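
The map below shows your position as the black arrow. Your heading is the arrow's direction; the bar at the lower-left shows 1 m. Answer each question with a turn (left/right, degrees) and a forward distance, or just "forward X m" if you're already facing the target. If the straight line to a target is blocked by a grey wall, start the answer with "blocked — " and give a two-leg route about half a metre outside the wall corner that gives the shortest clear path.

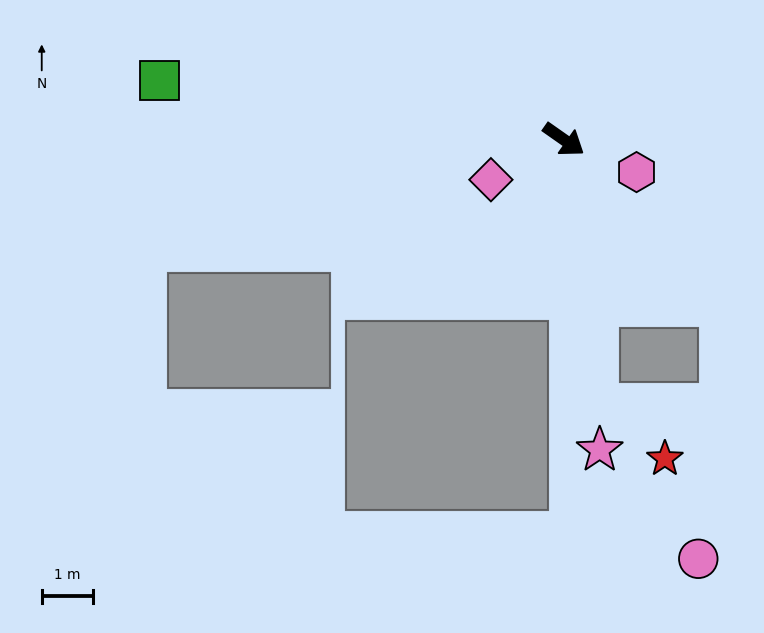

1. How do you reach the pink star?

turn right 48°, forward 6.1 m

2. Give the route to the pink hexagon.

turn left 11°, forward 1.6 m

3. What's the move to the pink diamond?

turn right 116°, forward 1.6 m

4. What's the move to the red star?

blocked — turn right 48°, forward 5.2 m, then turn left 44°, forward 1.7 m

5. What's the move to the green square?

turn right 153°, forward 8.0 m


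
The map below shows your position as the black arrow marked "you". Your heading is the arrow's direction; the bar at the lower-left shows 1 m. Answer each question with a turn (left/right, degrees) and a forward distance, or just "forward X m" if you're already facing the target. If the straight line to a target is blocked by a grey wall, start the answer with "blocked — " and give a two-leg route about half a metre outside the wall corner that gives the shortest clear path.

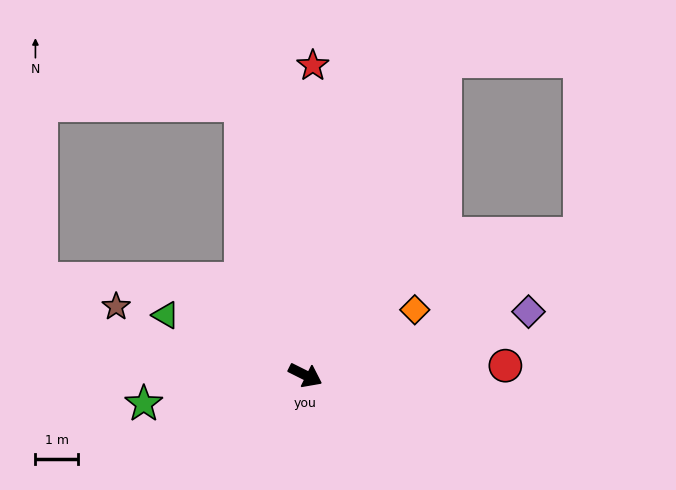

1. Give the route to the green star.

turn right 143°, forward 3.9 m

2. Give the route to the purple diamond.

turn left 42°, forward 5.5 m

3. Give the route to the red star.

turn left 115°, forward 7.3 m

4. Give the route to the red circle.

turn left 29°, forward 4.7 m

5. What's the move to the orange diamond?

turn left 57°, forward 3.0 m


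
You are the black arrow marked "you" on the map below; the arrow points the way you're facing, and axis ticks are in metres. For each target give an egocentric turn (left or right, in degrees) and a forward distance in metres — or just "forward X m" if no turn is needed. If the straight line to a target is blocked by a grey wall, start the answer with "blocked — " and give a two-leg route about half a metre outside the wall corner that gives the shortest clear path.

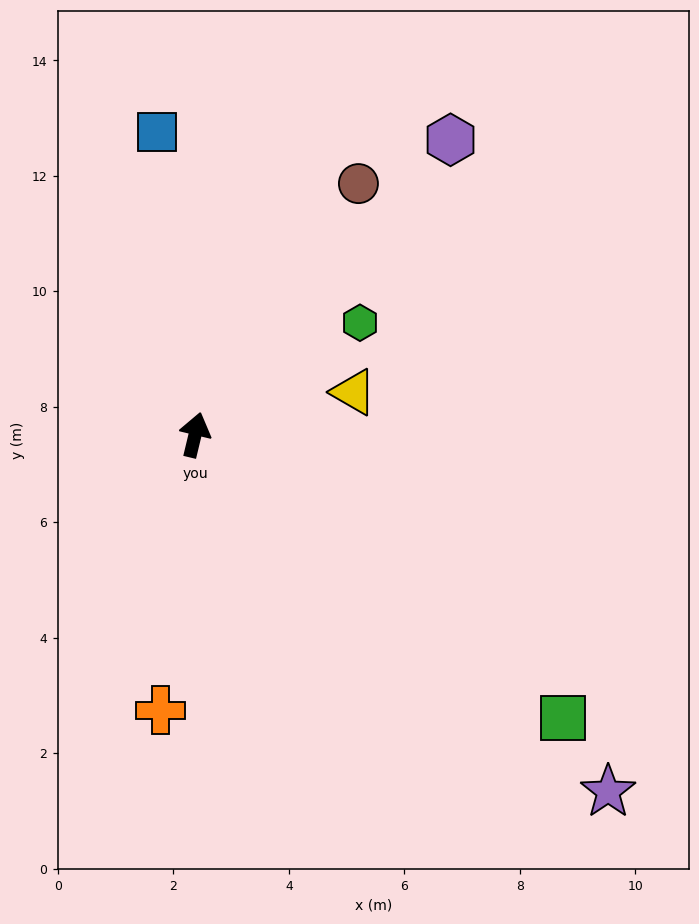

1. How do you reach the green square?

turn right 114°, forward 8.0 m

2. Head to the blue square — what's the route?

turn left 21°, forward 5.3 m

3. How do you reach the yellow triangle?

turn right 61°, forward 2.8 m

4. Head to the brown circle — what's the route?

turn right 20°, forward 5.2 m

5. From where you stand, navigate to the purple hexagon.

turn right 27°, forward 6.8 m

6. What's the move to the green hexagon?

turn right 42°, forward 3.5 m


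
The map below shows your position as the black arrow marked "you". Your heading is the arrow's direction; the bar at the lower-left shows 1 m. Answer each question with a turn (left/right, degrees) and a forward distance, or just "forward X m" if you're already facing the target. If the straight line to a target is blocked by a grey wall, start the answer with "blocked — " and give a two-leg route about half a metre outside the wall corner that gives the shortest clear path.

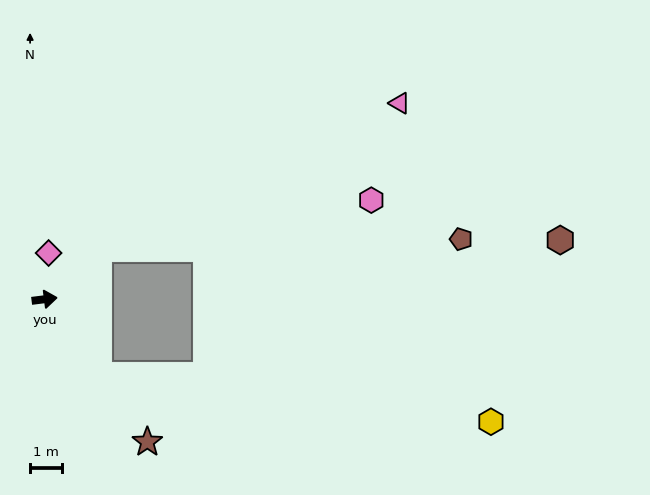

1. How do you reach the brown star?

turn right 61°, forward 5.4 m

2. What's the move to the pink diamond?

turn left 78°, forward 1.4 m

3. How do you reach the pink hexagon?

blocked — turn left 36°, forward 2.3 m, then turn right 33°, forward 8.6 m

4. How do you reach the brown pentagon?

blocked — turn left 36°, forward 2.3 m, then turn right 42°, forward 11.2 m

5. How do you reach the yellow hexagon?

blocked — turn right 62°, forward 2.9 m, then turn left 48°, forward 12.2 m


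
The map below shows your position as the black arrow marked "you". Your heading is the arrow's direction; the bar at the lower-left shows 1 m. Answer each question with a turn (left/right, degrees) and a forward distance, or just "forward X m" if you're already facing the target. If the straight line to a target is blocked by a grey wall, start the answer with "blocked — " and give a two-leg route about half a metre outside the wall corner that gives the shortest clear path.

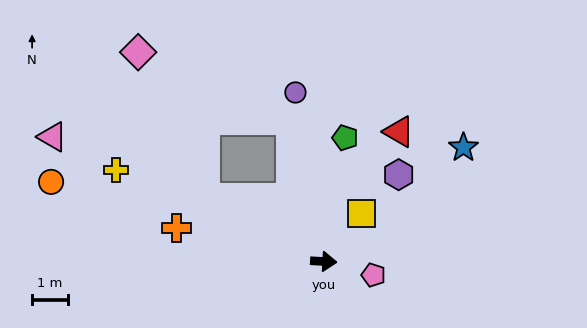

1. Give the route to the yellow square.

turn left 55°, forward 1.7 m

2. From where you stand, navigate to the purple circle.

turn left 103°, forward 4.8 m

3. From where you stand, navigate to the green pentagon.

turn left 83°, forward 3.5 m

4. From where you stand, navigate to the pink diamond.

blocked — turn left 155°, forward 3.7 m, then turn right 37°, forward 4.5 m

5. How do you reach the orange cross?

turn left 170°, forward 4.2 m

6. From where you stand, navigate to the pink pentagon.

turn right 12°, forward 1.4 m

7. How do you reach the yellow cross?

turn left 159°, forward 6.3 m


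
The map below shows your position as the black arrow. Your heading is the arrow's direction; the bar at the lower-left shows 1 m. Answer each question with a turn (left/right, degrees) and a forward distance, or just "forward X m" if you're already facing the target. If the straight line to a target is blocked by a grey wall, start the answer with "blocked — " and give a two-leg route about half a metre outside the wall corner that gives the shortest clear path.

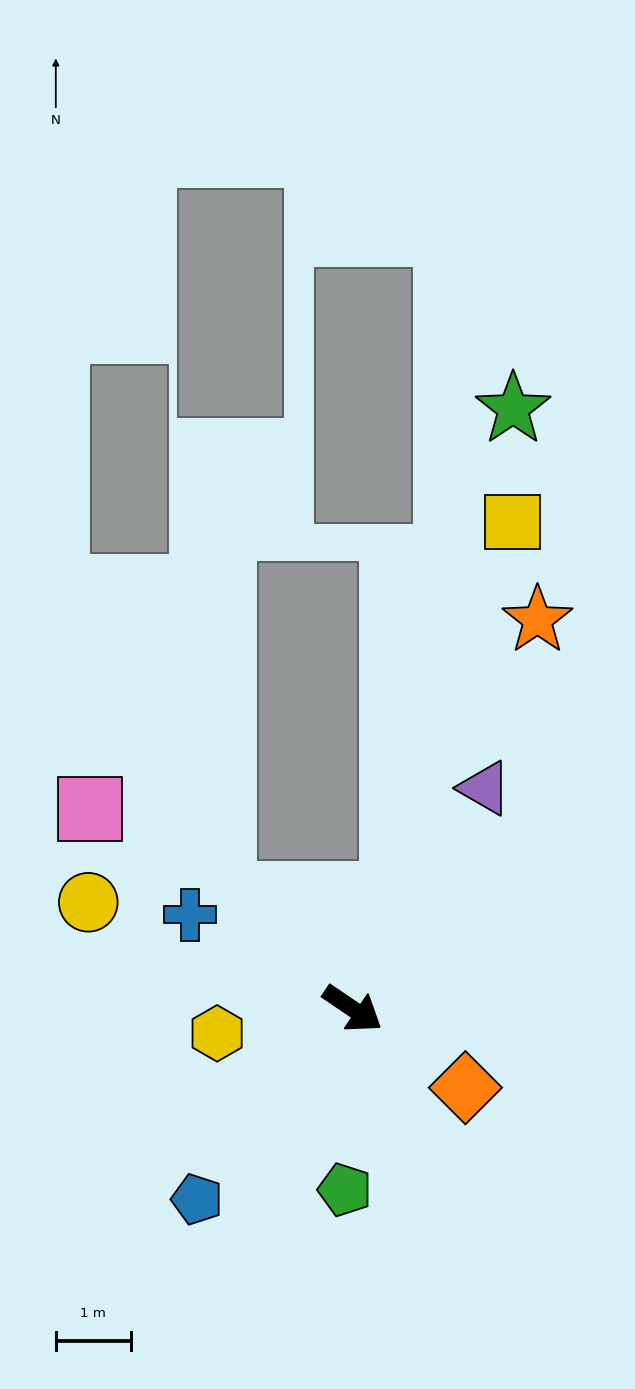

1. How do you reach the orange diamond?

forward 1.8 m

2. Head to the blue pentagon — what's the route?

turn right 95°, forward 3.3 m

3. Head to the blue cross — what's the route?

turn right 176°, forward 2.5 m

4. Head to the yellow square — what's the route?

turn left 106°, forward 6.8 m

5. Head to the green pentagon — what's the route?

turn right 58°, forward 2.4 m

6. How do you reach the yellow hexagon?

turn right 136°, forward 1.8 m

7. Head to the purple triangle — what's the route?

turn left 93°, forward 3.4 m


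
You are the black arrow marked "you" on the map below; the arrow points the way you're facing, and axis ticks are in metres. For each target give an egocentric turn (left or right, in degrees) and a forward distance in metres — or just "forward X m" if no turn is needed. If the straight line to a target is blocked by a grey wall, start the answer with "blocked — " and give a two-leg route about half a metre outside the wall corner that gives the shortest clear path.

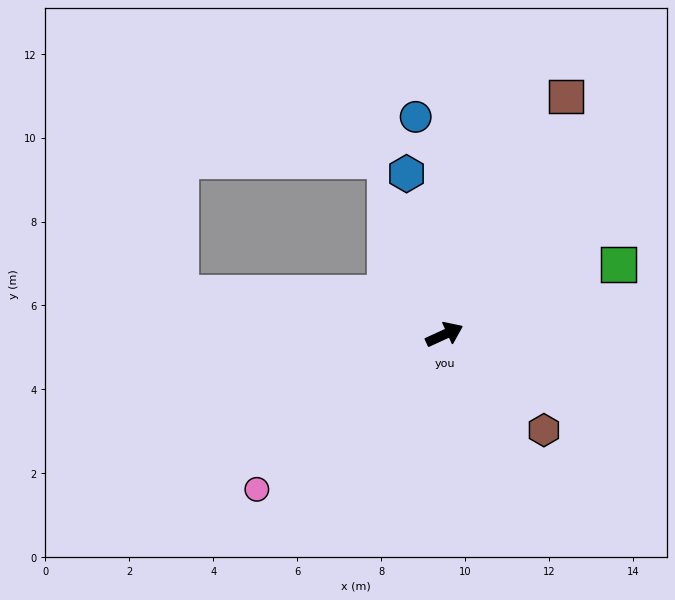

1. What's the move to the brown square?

turn left 38°, forward 6.4 m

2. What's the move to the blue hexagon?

turn left 79°, forward 3.9 m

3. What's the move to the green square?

turn right 3°, forward 4.5 m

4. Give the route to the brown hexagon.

turn right 68°, forward 3.3 m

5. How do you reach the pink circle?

turn right 165°, forward 5.8 m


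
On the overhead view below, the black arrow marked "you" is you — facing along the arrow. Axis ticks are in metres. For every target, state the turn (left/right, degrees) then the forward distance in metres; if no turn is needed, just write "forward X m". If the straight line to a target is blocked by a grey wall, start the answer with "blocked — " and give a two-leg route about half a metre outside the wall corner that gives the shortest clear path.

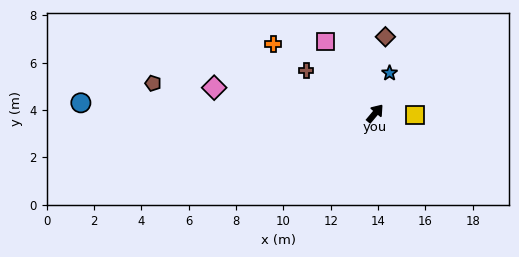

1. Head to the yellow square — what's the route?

turn right 52°, forward 1.7 m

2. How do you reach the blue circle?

turn left 128°, forward 12.4 m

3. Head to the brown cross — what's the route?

turn left 98°, forward 3.4 m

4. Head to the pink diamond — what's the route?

turn left 121°, forward 6.9 m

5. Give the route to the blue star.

turn left 20°, forward 1.8 m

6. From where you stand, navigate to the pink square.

turn left 75°, forward 3.7 m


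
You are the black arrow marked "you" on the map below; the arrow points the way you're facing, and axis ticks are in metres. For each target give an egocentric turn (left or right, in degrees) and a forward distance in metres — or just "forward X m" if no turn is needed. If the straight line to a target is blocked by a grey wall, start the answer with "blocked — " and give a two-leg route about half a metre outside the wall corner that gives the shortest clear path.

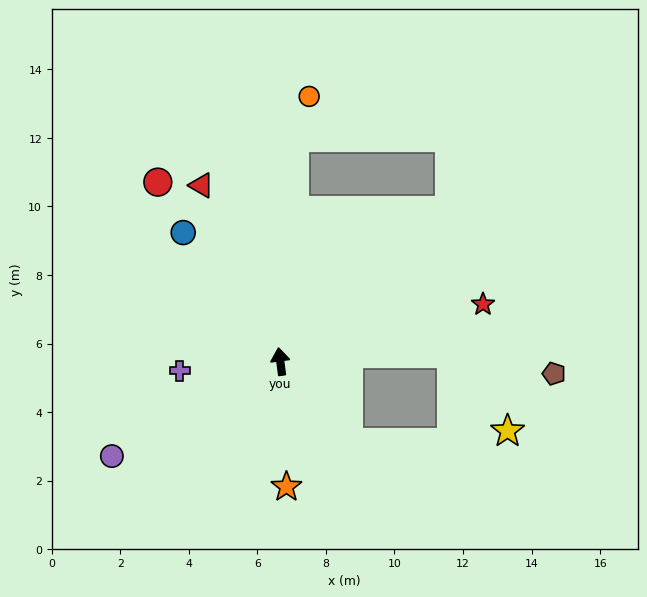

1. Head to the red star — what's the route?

turn right 82°, forward 6.1 m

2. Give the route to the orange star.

turn left 175°, forward 3.7 m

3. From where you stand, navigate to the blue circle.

turn left 29°, forward 4.7 m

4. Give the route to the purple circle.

turn left 112°, forward 5.6 m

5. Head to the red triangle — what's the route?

turn left 17°, forward 5.6 m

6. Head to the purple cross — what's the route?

turn left 88°, forward 2.9 m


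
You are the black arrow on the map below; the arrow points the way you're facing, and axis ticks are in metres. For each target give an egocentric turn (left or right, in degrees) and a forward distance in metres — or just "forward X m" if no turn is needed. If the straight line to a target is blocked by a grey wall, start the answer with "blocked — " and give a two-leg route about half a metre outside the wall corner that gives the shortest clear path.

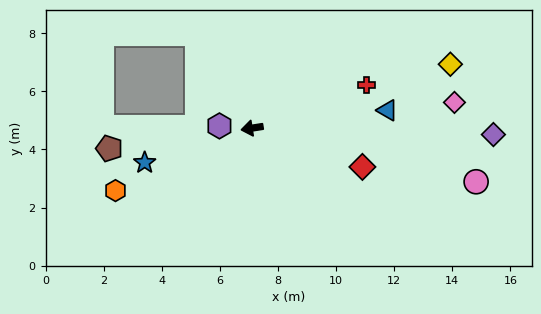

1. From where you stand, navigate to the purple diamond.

turn left 170°, forward 8.3 m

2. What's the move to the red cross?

turn right 168°, forward 4.2 m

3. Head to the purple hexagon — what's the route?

turn right 13°, forward 1.1 m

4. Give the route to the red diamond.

turn left 152°, forward 4.0 m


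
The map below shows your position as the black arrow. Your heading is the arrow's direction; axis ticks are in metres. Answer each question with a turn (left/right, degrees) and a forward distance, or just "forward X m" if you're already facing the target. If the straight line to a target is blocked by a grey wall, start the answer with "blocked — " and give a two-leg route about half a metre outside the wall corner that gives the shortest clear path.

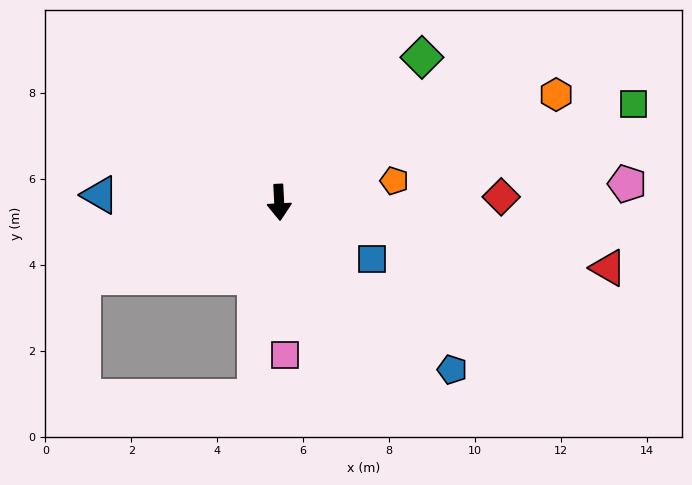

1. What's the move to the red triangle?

turn left 76°, forward 7.8 m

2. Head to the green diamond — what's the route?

turn left 133°, forward 4.7 m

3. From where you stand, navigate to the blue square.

turn left 56°, forward 2.5 m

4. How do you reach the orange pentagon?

turn left 98°, forward 2.7 m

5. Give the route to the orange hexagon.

turn left 108°, forward 6.9 m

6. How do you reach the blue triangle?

turn right 95°, forward 4.2 m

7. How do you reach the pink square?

forward 3.5 m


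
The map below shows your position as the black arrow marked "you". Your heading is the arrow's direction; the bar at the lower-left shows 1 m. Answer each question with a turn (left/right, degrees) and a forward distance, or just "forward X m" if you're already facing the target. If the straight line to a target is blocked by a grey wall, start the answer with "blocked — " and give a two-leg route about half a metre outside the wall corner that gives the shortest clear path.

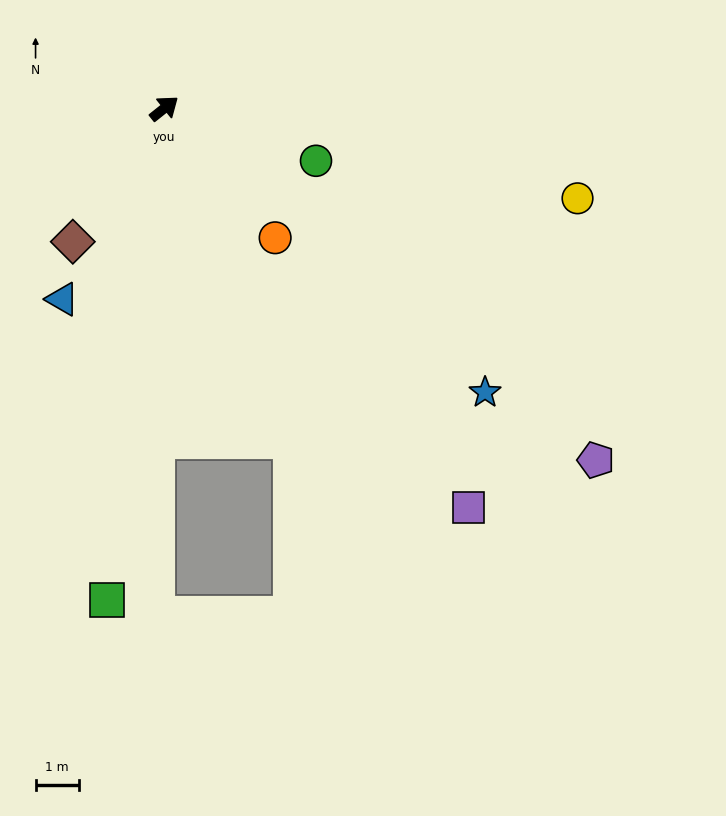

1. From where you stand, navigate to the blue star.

turn right 80°, forward 10.0 m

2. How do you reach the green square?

turn right 135°, forward 11.5 m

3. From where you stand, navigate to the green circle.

turn right 58°, forward 3.7 m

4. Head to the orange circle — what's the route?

turn right 88°, forward 4.0 m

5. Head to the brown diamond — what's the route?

turn right 163°, forward 3.8 m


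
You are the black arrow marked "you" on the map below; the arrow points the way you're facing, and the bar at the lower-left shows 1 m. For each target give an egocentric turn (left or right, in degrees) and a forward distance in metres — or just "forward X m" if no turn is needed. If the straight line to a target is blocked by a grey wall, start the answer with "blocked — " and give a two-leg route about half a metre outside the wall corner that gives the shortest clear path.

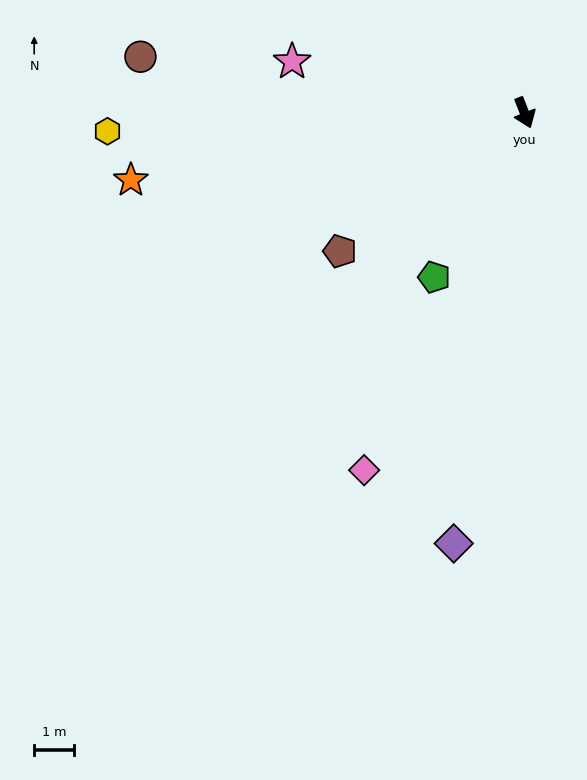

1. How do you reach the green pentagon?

turn right 50°, forward 4.7 m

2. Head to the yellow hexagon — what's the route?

turn right 109°, forward 10.4 m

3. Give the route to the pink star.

turn right 124°, forward 5.9 m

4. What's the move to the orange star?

turn right 102°, forward 10.0 m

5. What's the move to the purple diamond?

turn right 31°, forward 10.9 m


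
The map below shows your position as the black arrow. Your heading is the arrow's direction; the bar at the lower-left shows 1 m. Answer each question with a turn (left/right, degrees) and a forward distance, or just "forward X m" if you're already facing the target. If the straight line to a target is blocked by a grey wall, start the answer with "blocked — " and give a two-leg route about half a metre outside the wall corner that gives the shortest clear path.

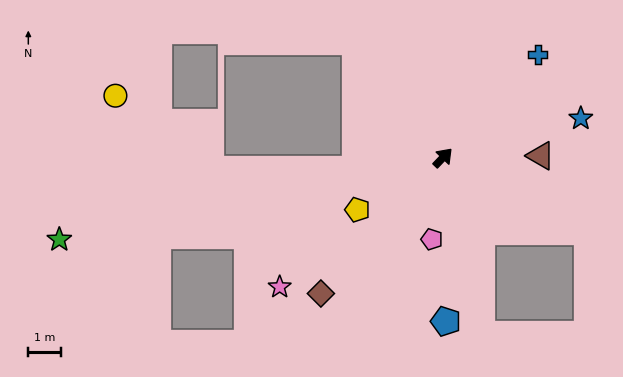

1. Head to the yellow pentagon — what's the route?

turn left 165°, forward 3.1 m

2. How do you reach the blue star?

turn right 30°, forward 4.4 m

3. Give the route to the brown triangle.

turn right 45°, forward 3.0 m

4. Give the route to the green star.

turn left 146°, forward 12.1 m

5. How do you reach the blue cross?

forward 4.3 m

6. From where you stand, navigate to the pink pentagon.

turn right 144°, forward 2.6 m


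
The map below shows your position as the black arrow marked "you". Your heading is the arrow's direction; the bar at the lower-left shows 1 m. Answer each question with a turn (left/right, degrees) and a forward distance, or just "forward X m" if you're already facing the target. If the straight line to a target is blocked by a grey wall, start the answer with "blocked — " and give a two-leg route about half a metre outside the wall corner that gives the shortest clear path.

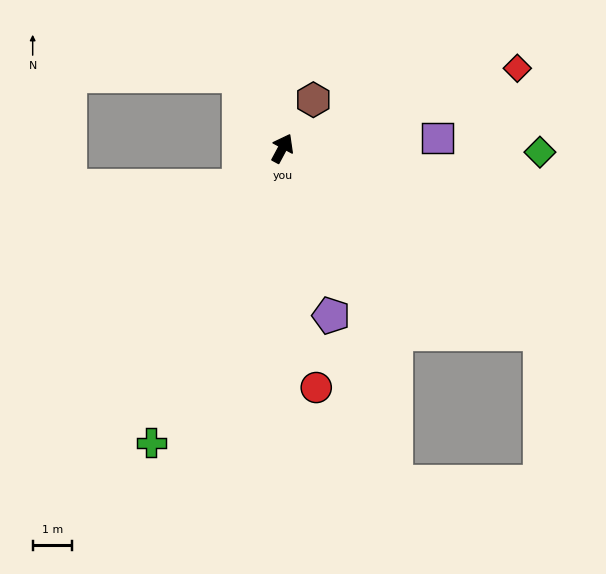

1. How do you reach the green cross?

turn right 176°, forward 8.1 m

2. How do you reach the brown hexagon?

turn right 4°, forward 1.4 m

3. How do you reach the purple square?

turn right 58°, forward 3.9 m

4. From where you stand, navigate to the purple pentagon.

turn right 136°, forward 4.4 m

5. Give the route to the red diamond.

turn right 43°, forward 6.2 m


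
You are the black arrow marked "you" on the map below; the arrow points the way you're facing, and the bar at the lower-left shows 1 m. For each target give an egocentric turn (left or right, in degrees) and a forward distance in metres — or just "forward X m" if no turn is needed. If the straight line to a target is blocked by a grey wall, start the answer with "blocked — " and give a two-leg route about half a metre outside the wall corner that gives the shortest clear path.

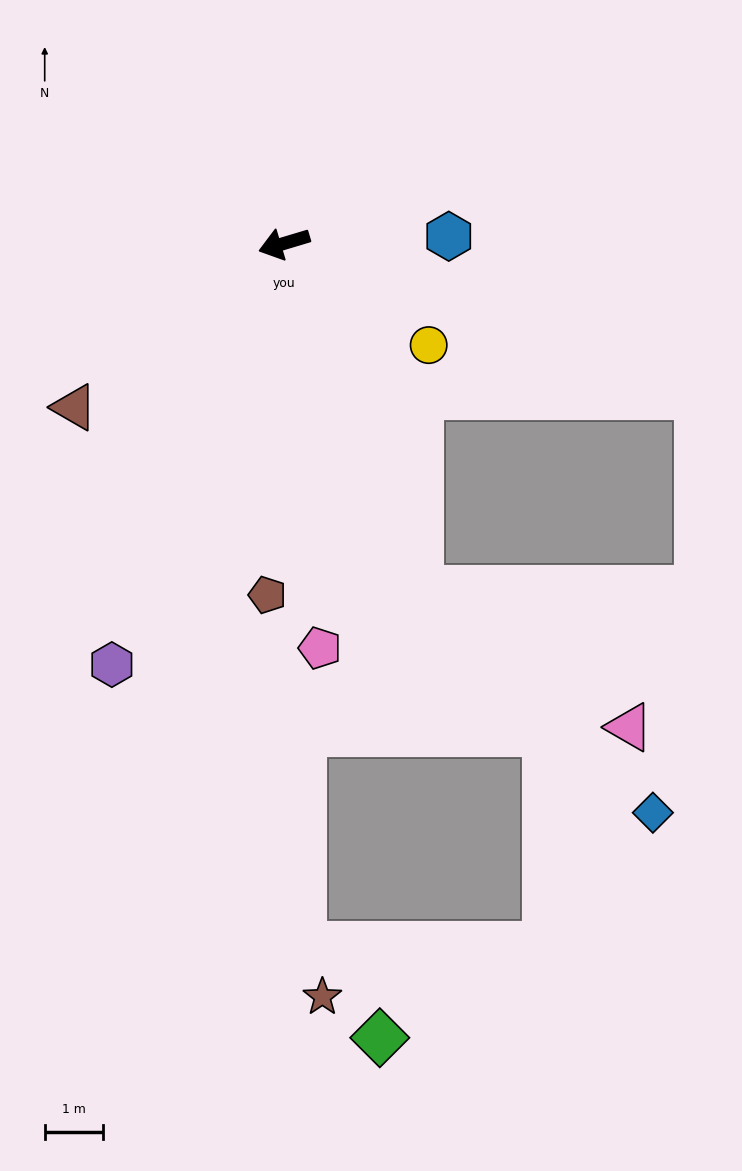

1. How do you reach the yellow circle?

turn left 128°, forward 3.1 m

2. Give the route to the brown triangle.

turn left 21°, forward 4.6 m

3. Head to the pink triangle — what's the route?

blocked — turn left 94°, forward 6.4 m, then turn left 36°, forward 4.3 m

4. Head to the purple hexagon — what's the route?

turn left 51°, forward 7.9 m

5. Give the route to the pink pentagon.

turn left 78°, forward 7.0 m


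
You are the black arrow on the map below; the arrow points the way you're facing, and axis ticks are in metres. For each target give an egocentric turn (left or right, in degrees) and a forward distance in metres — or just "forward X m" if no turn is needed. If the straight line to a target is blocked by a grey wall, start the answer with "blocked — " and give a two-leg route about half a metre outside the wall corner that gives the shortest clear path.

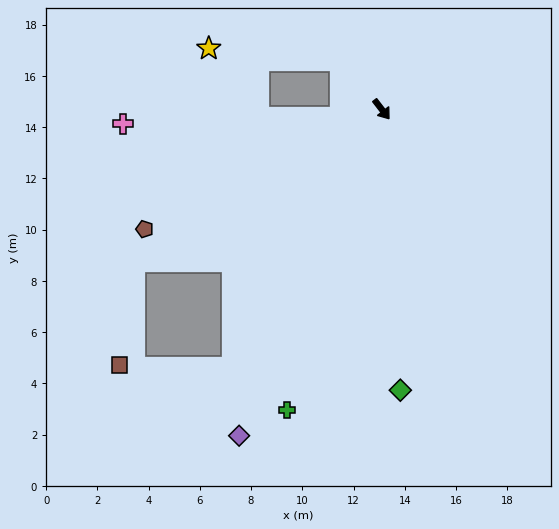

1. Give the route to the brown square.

blocked — turn right 96°, forward 11.3 m, then turn left 50°, forward 4.1 m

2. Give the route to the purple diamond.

turn right 61°, forward 13.9 m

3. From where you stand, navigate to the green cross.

turn right 55°, forward 12.3 m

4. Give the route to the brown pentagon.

turn right 101°, forward 10.4 m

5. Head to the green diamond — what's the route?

turn right 34°, forward 11.0 m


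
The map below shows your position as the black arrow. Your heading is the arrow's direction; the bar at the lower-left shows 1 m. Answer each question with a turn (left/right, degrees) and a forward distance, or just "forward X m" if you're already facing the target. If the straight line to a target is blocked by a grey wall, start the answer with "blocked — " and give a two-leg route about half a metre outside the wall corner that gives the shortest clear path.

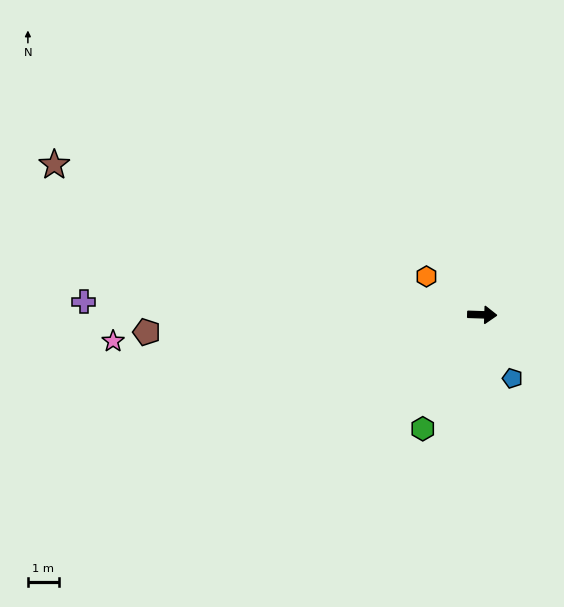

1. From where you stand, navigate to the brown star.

turn left 163°, forward 14.5 m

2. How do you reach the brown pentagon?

turn right 175°, forward 10.8 m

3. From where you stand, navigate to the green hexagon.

turn right 116°, forward 4.1 m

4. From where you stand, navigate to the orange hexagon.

turn left 147°, forward 2.2 m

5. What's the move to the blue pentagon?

turn right 63°, forward 2.3 m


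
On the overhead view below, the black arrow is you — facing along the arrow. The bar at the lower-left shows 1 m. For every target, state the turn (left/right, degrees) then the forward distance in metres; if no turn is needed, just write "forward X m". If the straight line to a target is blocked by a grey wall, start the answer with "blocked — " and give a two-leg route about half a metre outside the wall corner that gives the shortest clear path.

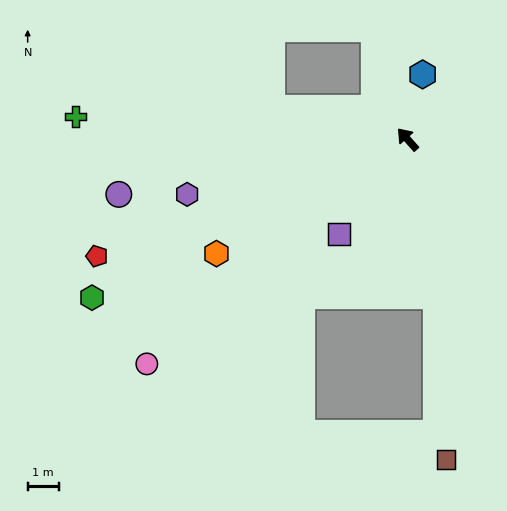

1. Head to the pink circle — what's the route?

turn left 89°, forward 11.0 m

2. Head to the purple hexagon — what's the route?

turn left 63°, forward 7.3 m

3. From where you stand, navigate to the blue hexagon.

turn right 55°, forward 2.1 m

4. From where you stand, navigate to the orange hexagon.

turn left 79°, forward 7.1 m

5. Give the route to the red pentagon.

turn left 69°, forward 10.7 m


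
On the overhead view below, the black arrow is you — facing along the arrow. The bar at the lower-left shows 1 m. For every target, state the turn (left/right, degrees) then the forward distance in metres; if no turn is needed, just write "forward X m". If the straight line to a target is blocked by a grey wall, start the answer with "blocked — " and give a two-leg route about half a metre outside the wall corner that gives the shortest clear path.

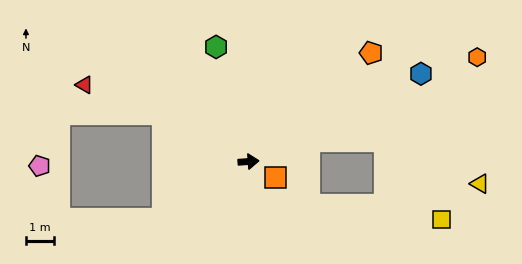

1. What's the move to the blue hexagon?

turn left 23°, forward 6.9 m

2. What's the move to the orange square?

turn right 35°, forward 1.1 m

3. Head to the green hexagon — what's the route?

turn left 102°, forward 4.2 m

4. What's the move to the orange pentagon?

turn left 37°, forward 5.8 m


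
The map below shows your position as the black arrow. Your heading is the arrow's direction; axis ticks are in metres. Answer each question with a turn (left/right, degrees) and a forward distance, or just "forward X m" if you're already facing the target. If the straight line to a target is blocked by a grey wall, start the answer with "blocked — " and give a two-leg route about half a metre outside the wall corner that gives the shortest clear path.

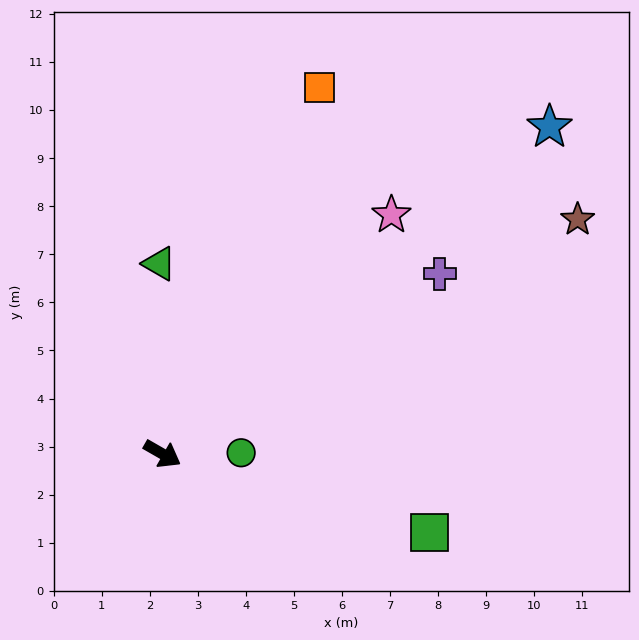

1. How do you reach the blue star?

turn left 70°, forward 10.5 m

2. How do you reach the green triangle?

turn left 121°, forward 4.0 m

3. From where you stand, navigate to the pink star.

turn left 76°, forward 6.9 m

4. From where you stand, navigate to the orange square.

turn left 97°, forward 8.3 m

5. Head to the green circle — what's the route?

turn left 31°, forward 1.6 m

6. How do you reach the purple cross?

turn left 63°, forward 6.9 m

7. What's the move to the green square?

turn left 13°, forward 5.8 m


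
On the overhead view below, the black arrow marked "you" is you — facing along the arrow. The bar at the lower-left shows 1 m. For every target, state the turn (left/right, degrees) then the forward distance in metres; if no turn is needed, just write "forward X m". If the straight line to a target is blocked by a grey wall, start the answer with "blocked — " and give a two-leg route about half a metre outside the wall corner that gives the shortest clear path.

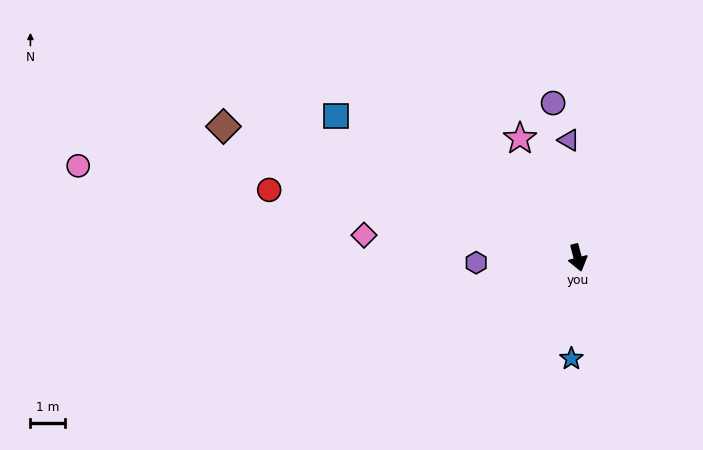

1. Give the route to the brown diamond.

turn right 125°, forward 11.0 m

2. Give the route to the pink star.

turn right 169°, forward 3.8 m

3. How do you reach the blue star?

turn right 18°, forward 2.9 m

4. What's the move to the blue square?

turn right 135°, forward 8.1 m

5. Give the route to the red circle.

turn right 117°, forward 9.2 m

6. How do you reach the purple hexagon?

turn right 102°, forward 2.9 m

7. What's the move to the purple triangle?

turn left 170°, forward 3.4 m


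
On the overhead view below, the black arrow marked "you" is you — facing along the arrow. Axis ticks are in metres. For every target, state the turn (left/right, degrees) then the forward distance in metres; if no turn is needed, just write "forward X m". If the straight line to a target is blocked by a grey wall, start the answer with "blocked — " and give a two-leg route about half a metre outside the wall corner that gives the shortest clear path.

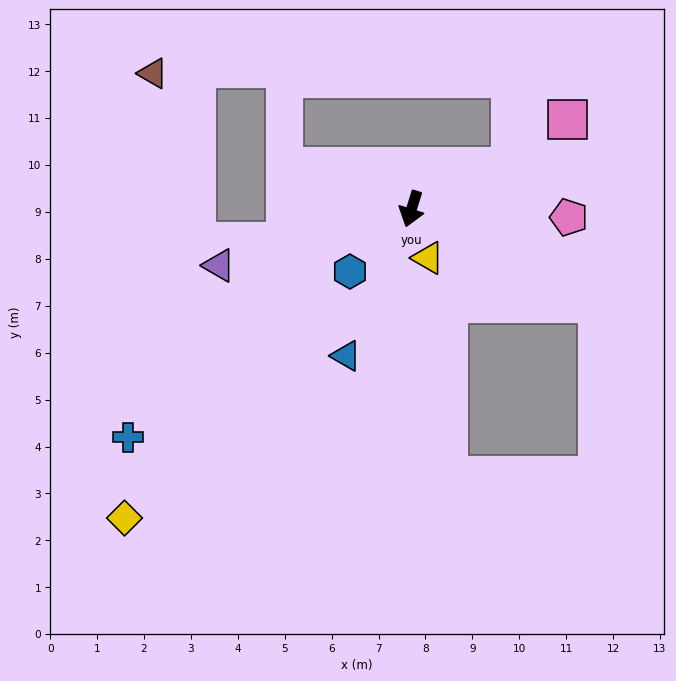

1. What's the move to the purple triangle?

turn right 56°, forward 4.3 m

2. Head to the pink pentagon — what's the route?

turn left 104°, forward 3.4 m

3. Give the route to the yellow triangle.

turn left 36°, forward 1.1 m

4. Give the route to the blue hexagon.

turn right 27°, forward 1.9 m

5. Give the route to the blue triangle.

turn right 7°, forward 3.4 m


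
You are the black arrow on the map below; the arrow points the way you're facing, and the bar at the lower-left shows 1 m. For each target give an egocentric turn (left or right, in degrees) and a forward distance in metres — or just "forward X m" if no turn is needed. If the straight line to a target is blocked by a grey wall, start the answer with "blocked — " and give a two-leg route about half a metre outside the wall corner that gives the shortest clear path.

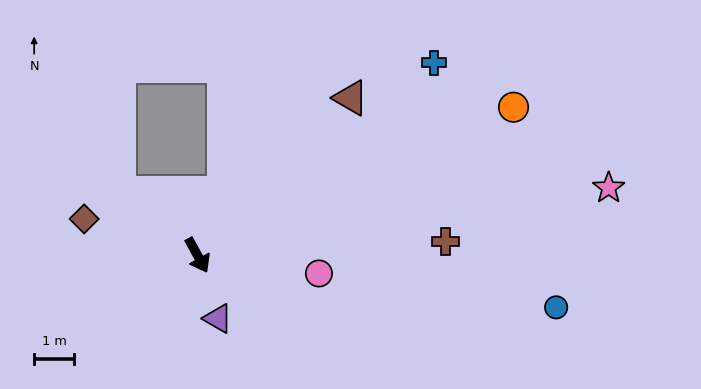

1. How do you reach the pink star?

turn left 71°, forward 10.5 m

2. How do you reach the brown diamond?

turn right 137°, forward 3.0 m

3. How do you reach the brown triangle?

turn left 107°, forward 5.5 m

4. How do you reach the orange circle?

turn left 86°, forward 8.8 m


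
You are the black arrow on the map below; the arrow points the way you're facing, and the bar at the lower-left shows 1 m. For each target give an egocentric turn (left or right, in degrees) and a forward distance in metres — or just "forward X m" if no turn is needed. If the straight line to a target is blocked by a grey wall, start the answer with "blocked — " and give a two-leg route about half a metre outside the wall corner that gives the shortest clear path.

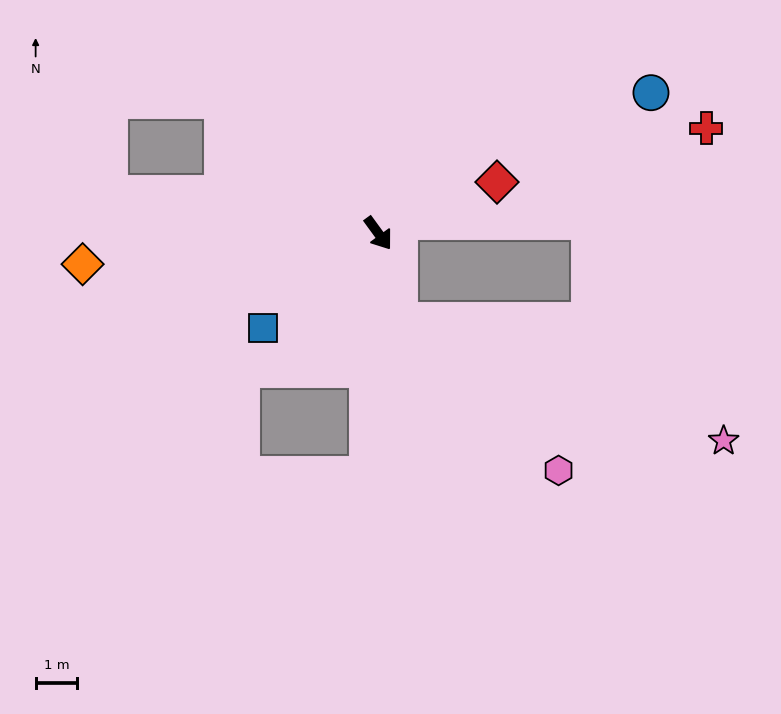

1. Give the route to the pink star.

blocked — turn right 22°, forward 2.1 m, then turn left 55°, forward 8.3 m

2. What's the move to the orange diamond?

turn right 120°, forward 7.1 m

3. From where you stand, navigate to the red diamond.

turn left 77°, forward 3.1 m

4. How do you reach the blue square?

turn right 87°, forward 3.6 m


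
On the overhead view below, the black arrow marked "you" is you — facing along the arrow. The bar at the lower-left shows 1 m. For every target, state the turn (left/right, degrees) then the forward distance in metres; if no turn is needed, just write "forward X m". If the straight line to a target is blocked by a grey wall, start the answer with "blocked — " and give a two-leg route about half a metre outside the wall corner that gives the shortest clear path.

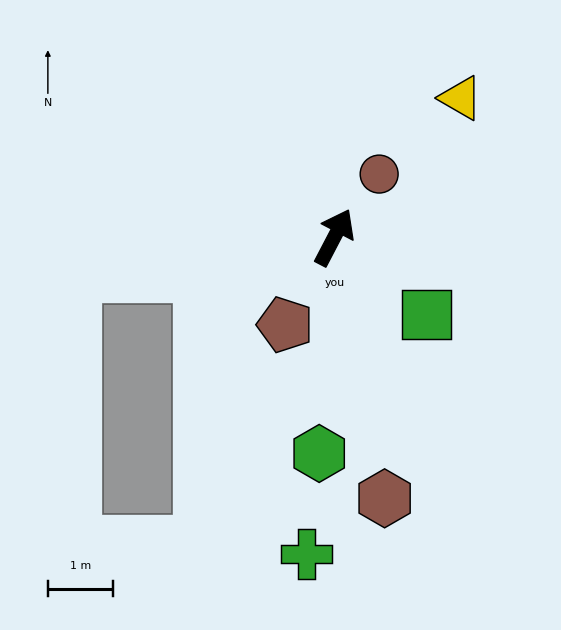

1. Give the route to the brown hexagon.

turn right 142°, forward 4.1 m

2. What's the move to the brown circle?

turn right 8°, forward 1.2 m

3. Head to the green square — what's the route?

turn right 103°, forward 1.8 m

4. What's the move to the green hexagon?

turn right 156°, forward 3.3 m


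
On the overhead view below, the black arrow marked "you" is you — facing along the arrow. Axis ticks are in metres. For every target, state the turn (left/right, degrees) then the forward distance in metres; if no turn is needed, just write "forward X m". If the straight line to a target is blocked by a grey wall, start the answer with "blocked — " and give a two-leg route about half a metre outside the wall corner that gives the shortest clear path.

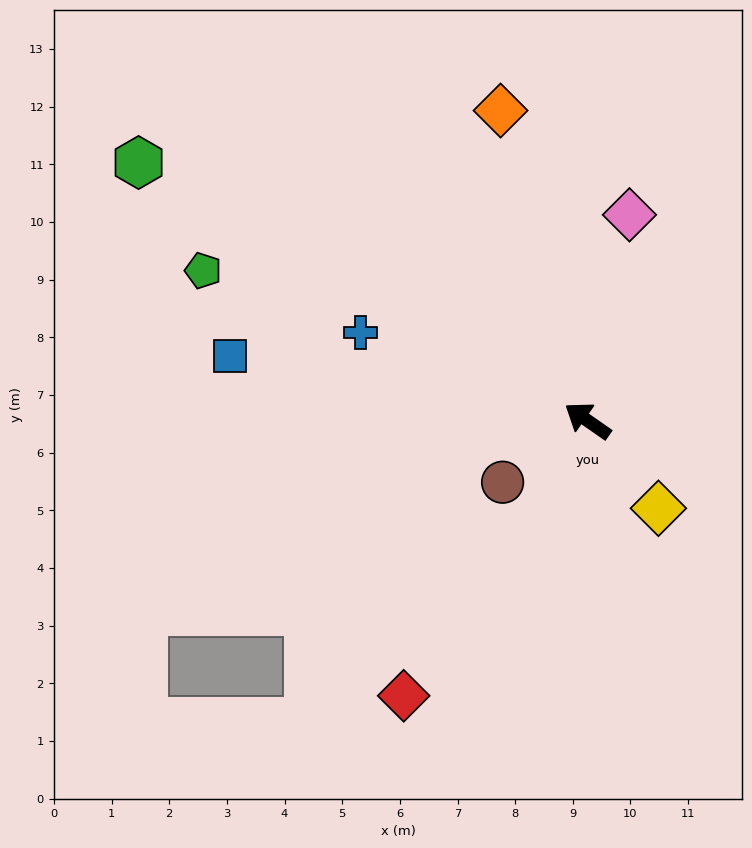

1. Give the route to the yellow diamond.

turn left 164°, forward 2.0 m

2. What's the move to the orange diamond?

turn right 39°, forward 5.6 m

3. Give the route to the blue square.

turn left 25°, forward 6.3 m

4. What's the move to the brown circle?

turn left 71°, forward 1.8 m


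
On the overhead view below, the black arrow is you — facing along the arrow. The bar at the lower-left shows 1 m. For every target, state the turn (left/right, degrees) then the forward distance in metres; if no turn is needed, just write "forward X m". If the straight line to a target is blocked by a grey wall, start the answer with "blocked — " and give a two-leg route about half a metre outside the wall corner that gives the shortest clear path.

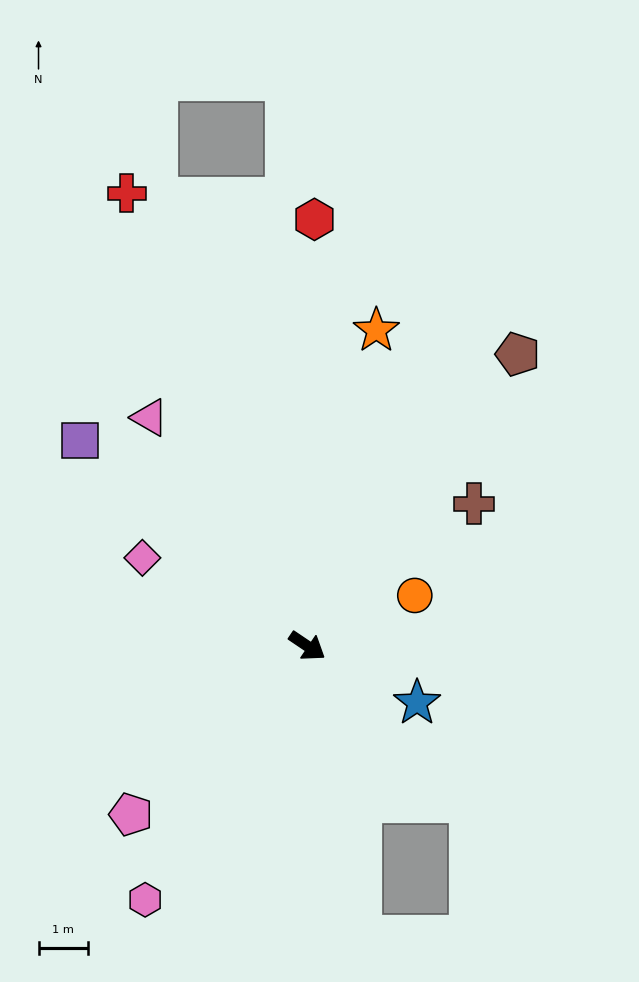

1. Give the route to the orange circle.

turn left 59°, forward 2.4 m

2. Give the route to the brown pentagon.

turn left 88°, forward 7.3 m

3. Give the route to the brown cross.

turn left 74°, forward 4.5 m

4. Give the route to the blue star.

turn left 7°, forward 2.5 m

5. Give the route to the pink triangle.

turn left 159°, forward 5.7 m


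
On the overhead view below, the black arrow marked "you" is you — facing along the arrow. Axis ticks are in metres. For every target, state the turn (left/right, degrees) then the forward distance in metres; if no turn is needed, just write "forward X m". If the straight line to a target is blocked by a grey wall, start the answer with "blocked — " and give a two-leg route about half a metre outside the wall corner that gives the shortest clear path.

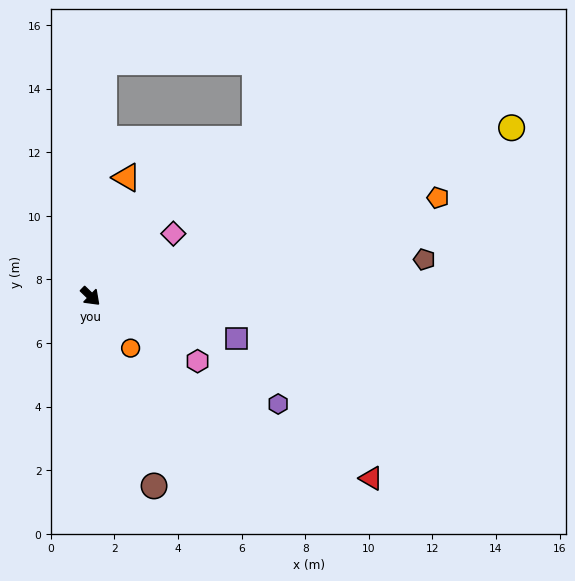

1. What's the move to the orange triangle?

turn left 117°, forward 3.9 m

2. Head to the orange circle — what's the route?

turn right 8°, forward 2.1 m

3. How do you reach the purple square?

turn left 28°, forward 4.8 m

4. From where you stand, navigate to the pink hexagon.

turn left 13°, forward 3.9 m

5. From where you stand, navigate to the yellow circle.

turn left 66°, forward 14.3 m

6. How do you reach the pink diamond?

turn left 81°, forward 3.3 m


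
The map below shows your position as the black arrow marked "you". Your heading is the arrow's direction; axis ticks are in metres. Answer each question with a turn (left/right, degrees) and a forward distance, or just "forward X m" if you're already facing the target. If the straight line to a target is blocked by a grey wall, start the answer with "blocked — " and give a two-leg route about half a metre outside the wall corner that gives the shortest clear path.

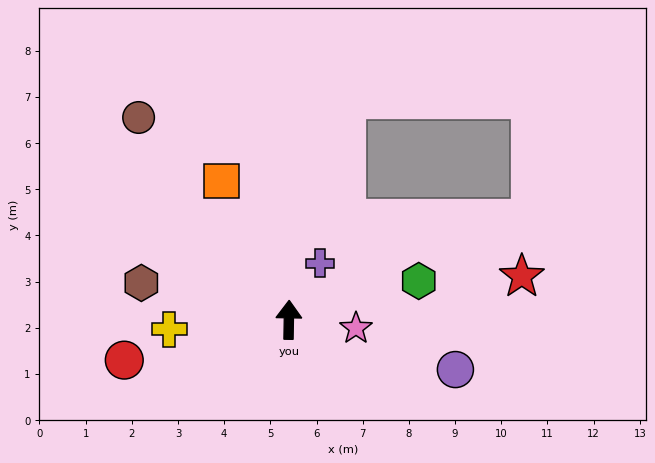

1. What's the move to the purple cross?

turn right 28°, forward 1.4 m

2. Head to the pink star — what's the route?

turn right 96°, forward 1.5 m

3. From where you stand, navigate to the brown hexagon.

turn left 77°, forward 3.3 m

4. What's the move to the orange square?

turn left 27°, forward 3.3 m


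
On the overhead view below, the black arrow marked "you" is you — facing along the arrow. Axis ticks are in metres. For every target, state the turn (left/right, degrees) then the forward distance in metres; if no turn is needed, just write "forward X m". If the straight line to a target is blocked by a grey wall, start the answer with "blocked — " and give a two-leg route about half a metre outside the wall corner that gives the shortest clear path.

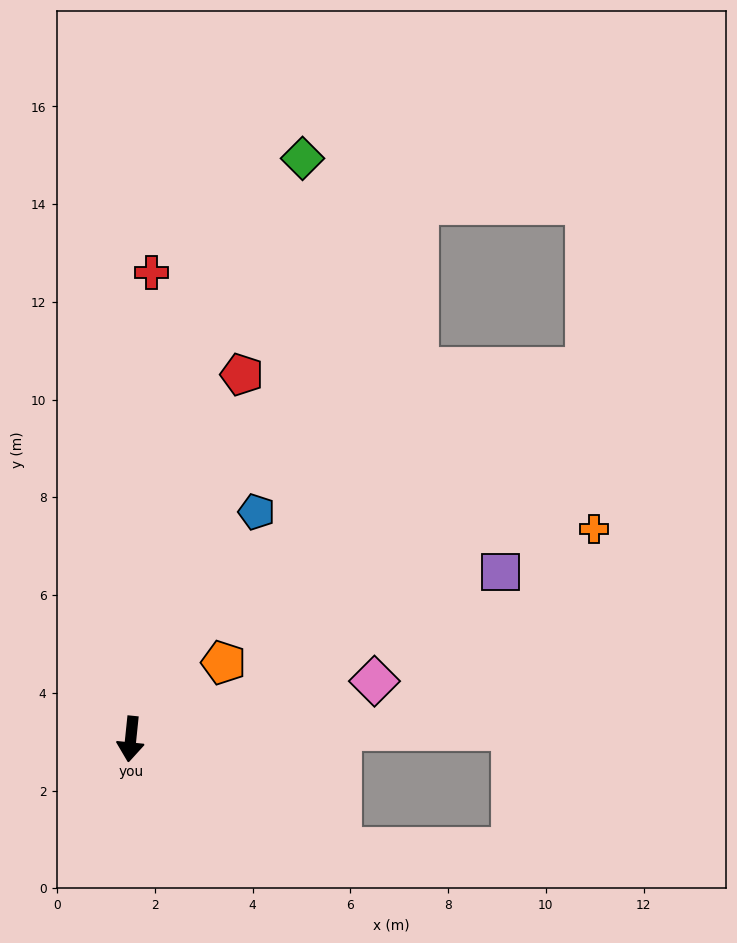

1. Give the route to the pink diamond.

turn left 109°, forward 5.1 m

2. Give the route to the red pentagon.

turn left 169°, forward 7.8 m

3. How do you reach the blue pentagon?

turn left 157°, forward 5.3 m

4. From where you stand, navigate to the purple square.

turn left 120°, forward 8.3 m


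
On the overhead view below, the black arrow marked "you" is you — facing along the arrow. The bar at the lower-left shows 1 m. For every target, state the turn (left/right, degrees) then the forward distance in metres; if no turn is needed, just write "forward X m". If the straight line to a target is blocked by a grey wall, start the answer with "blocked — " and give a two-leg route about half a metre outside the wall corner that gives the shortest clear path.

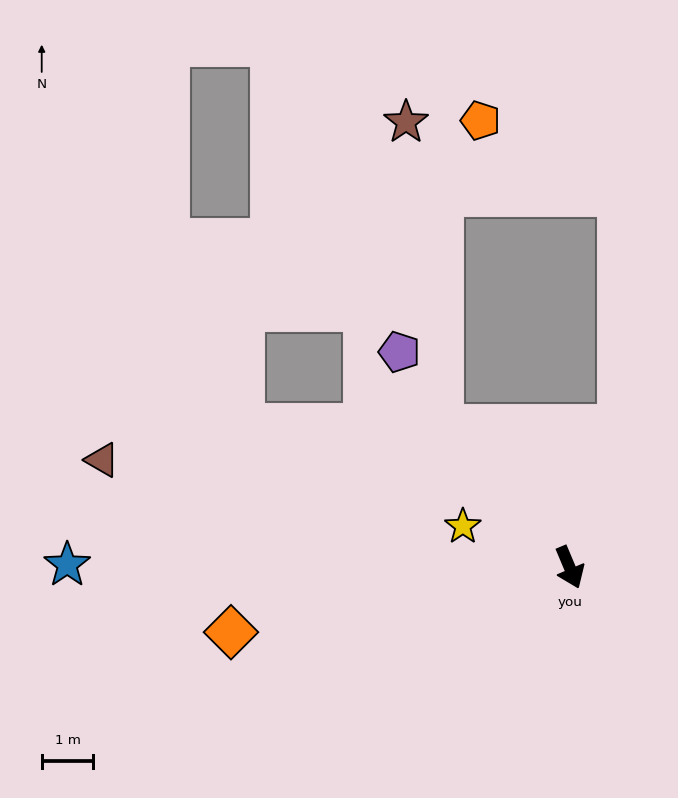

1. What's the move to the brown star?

blocked — turn right 161°, forward 3.7 m, then turn right 35°, forward 5.9 m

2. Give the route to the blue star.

turn right 113°, forward 9.7 m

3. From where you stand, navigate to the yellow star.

turn right 134°, forward 2.2 m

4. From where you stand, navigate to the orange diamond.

turn right 102°, forward 6.7 m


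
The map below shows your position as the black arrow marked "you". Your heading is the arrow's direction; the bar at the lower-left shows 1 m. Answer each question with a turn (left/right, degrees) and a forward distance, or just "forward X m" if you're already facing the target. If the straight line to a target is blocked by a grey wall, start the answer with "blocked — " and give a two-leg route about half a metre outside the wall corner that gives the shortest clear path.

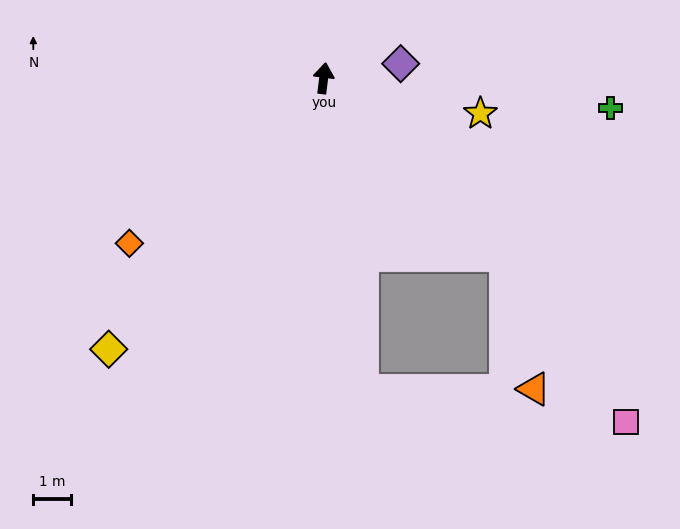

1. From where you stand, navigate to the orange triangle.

blocked — turn right 127°, forward 6.8 m, then turn right 34°, forward 3.6 m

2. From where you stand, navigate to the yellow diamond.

turn left 149°, forward 9.3 m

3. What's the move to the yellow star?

turn right 96°, forward 4.3 m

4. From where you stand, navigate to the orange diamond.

turn left 138°, forward 6.8 m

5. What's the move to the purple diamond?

turn right 72°, forward 2.1 m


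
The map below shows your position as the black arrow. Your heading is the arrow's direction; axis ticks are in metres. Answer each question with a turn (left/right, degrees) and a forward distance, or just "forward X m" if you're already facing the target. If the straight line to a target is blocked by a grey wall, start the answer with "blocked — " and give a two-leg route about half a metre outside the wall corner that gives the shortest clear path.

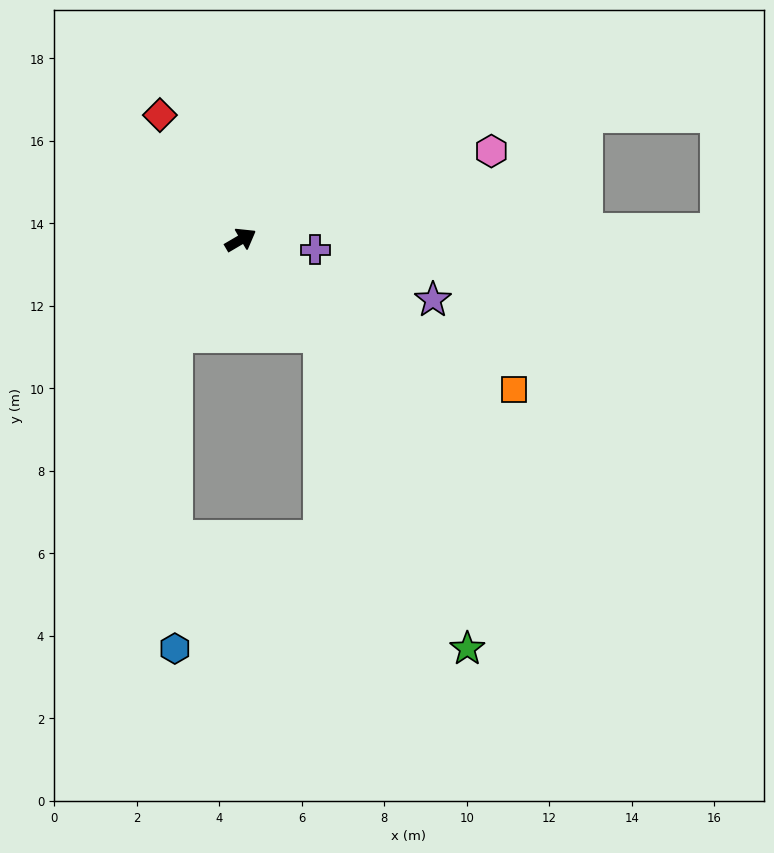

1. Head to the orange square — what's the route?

turn right 59°, forward 7.6 m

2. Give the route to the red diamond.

turn left 93°, forward 3.6 m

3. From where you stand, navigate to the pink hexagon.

turn right 11°, forward 6.4 m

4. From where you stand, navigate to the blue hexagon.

blocked — turn right 155°, forward 2.8 m, then turn left 35°, forward 7.6 m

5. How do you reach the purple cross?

turn right 38°, forward 1.8 m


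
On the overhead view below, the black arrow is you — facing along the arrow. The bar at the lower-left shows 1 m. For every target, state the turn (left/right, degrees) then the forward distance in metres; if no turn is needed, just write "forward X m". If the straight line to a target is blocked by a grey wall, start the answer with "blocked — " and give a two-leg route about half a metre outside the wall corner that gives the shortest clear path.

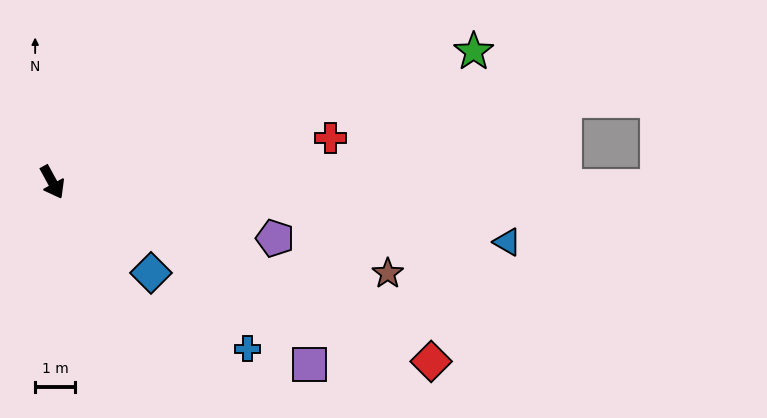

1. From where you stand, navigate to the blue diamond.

turn left 19°, forward 3.3 m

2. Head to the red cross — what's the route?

turn left 70°, forward 7.0 m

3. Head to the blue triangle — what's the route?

turn left 54°, forward 11.5 m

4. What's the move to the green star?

turn left 78°, forward 11.0 m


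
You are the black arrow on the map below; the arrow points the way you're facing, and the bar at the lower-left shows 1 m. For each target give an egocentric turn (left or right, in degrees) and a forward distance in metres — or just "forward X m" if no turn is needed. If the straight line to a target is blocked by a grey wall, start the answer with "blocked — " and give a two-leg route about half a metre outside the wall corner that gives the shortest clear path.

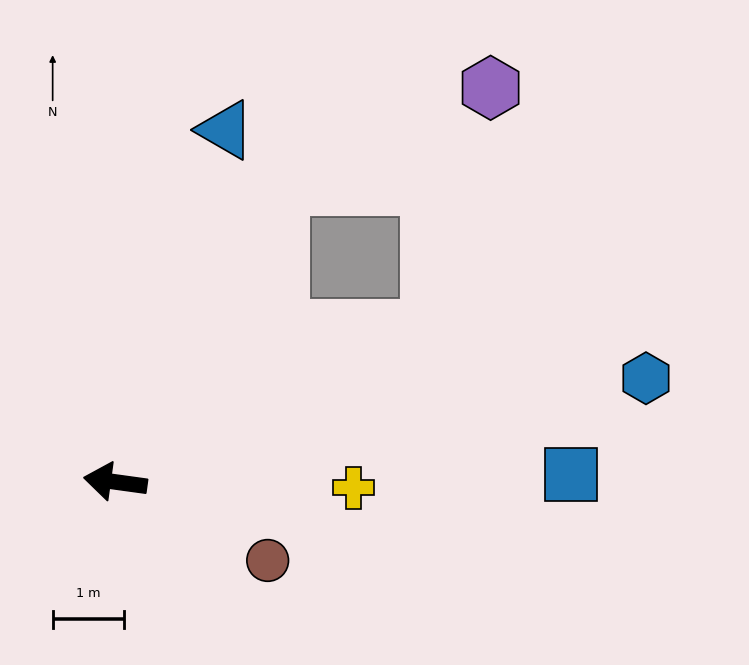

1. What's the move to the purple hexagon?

blocked — turn right 111°, forward 4.8 m, then turn right 37°, forward 3.3 m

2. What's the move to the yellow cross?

turn right 174°, forward 3.4 m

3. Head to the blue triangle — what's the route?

turn right 100°, forward 5.2 m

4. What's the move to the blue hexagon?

turn right 161°, forward 7.6 m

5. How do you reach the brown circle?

turn left 161°, forward 2.4 m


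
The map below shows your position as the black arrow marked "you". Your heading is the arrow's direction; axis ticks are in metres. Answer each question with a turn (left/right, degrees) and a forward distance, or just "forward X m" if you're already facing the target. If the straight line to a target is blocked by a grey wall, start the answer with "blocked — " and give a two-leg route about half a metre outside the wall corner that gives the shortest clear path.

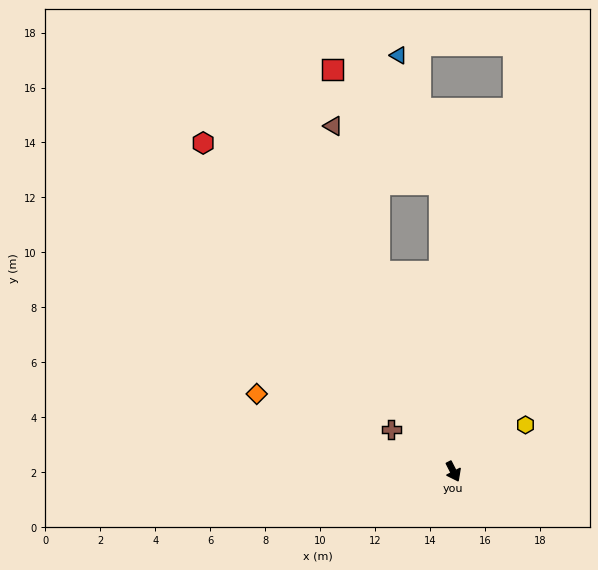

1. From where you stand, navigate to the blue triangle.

blocked — turn left 155°, forward 10.5 m, then turn left 16°, forward 4.9 m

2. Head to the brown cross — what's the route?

turn right 151°, forward 2.7 m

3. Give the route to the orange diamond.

turn right 139°, forward 7.7 m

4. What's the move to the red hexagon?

turn right 170°, forward 15.0 m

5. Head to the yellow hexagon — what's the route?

turn left 96°, forward 3.1 m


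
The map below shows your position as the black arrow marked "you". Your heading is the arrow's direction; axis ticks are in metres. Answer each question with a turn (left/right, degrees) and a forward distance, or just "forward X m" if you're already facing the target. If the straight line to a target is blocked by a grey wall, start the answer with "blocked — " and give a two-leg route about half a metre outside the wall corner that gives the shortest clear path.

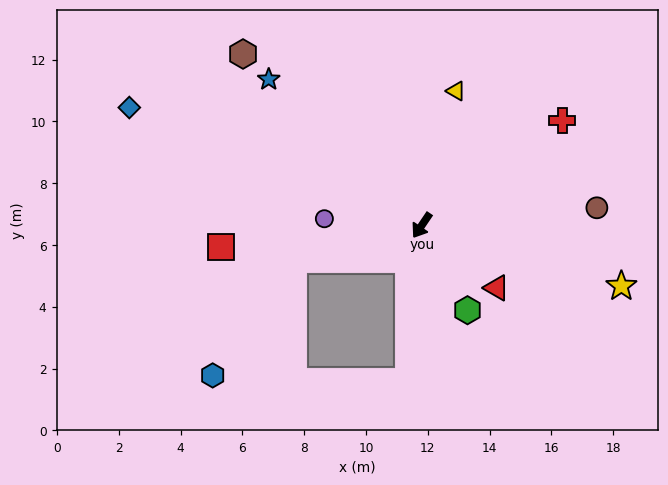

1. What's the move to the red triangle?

turn left 84°, forward 3.2 m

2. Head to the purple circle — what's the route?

turn right 60°, forward 3.2 m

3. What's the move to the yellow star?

turn left 107°, forward 6.8 m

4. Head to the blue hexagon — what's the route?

blocked — turn right 41°, forward 4.3 m, then turn left 40°, forward 4.6 m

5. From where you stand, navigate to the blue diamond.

turn right 78°, forward 10.2 m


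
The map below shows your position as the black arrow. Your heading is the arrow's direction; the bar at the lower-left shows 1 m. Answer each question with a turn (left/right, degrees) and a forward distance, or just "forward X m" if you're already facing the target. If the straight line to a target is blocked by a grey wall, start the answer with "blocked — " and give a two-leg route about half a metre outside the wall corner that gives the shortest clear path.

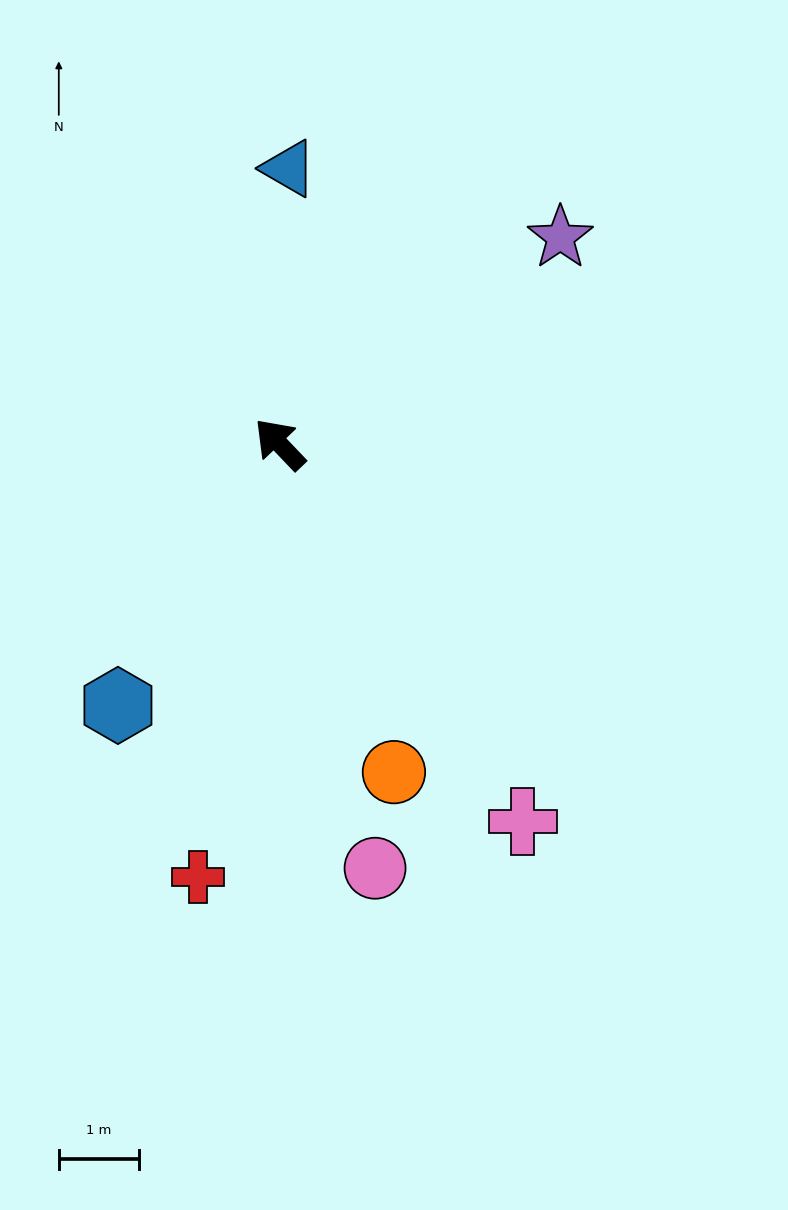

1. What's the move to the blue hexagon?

turn left 105°, forward 3.8 m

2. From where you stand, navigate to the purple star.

turn right 97°, forward 4.3 m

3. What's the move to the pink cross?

turn left 169°, forward 5.6 m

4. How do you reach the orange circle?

turn left 156°, forward 4.3 m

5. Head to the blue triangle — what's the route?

turn right 46°, forward 3.4 m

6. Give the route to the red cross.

turn left 126°, forward 5.5 m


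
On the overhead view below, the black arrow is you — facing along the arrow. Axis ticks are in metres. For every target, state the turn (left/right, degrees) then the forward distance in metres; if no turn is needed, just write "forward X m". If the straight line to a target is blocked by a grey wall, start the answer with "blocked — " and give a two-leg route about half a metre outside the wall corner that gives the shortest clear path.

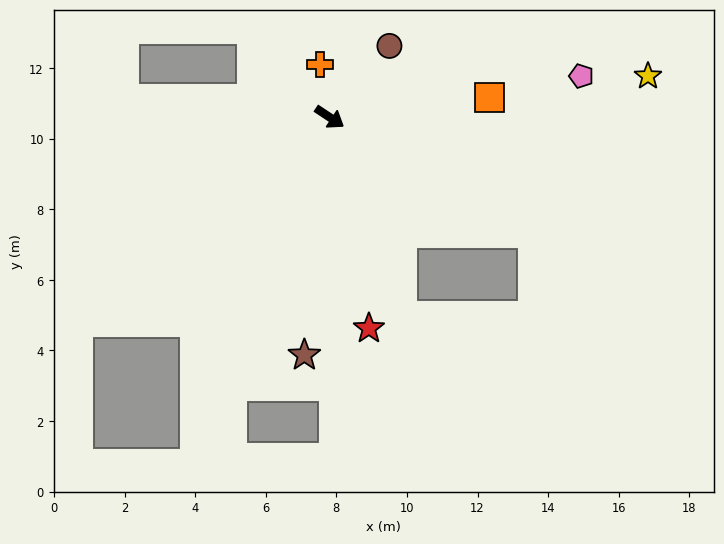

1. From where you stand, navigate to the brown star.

turn right 63°, forward 6.8 m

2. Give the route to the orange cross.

turn left 134°, forward 1.5 m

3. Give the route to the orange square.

turn left 40°, forward 4.5 m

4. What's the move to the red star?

turn right 46°, forward 6.1 m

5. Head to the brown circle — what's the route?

turn left 84°, forward 2.6 m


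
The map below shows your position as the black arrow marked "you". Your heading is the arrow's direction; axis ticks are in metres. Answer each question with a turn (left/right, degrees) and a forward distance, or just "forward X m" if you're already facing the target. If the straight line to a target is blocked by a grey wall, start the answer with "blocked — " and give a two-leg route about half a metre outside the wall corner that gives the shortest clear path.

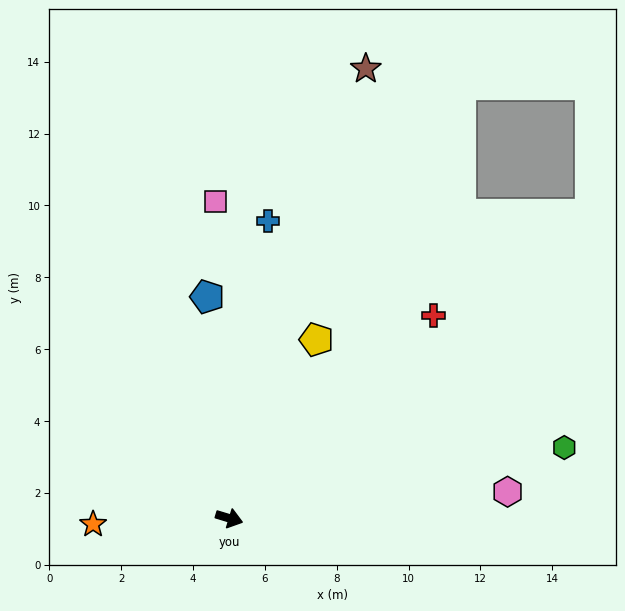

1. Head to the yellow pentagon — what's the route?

turn left 81°, forward 5.5 m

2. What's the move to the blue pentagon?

turn left 112°, forward 6.2 m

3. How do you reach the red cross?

turn left 62°, forward 8.0 m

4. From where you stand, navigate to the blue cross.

turn left 99°, forward 8.3 m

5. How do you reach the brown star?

turn left 90°, forward 13.1 m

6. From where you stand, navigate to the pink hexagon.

turn left 22°, forward 7.8 m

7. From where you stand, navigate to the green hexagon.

turn left 29°, forward 9.5 m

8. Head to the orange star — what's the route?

turn right 161°, forward 3.8 m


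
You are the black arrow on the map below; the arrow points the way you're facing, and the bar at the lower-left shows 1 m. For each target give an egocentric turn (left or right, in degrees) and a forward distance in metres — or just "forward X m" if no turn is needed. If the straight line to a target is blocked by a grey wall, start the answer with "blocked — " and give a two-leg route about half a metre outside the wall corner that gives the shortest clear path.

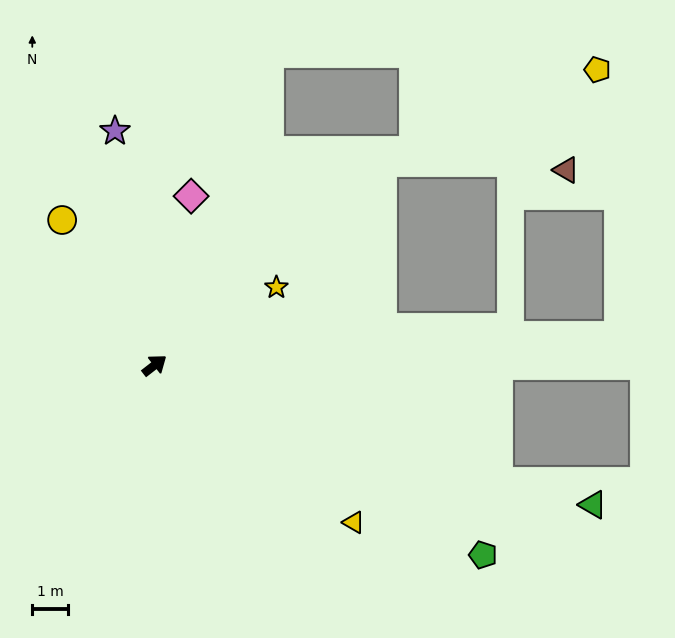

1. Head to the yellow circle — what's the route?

turn left 85°, forward 4.9 m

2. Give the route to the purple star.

turn left 62°, forward 6.7 m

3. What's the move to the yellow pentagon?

blocked — turn left 4°, forward 8.6 m, then turn right 19°, forward 6.6 m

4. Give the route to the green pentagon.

turn right 68°, forward 10.7 m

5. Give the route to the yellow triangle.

turn right 76°, forward 7.2 m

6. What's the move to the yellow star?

turn right 5°, forward 4.1 m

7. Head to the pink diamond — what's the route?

turn left 40°, forward 4.9 m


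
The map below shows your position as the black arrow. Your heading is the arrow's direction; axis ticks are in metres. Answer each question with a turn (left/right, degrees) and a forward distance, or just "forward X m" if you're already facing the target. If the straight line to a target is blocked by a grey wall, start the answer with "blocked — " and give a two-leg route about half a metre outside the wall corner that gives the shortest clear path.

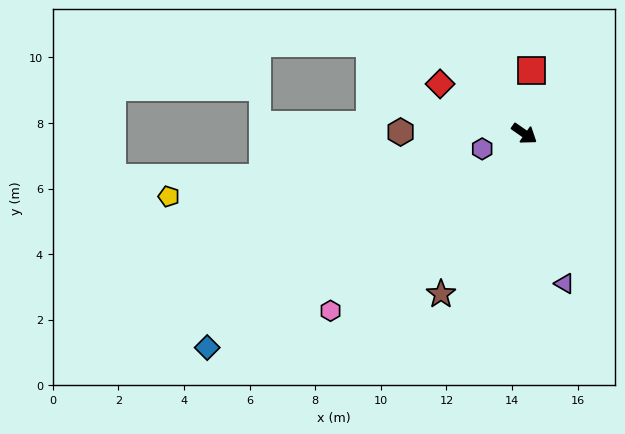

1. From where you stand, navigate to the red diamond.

turn right 176°, forward 3.0 m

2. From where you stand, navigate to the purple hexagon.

turn right 125°, forward 1.4 m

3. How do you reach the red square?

turn left 118°, forward 1.9 m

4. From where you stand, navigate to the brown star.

turn right 83°, forward 5.5 m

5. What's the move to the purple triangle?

turn right 40°, forward 4.7 m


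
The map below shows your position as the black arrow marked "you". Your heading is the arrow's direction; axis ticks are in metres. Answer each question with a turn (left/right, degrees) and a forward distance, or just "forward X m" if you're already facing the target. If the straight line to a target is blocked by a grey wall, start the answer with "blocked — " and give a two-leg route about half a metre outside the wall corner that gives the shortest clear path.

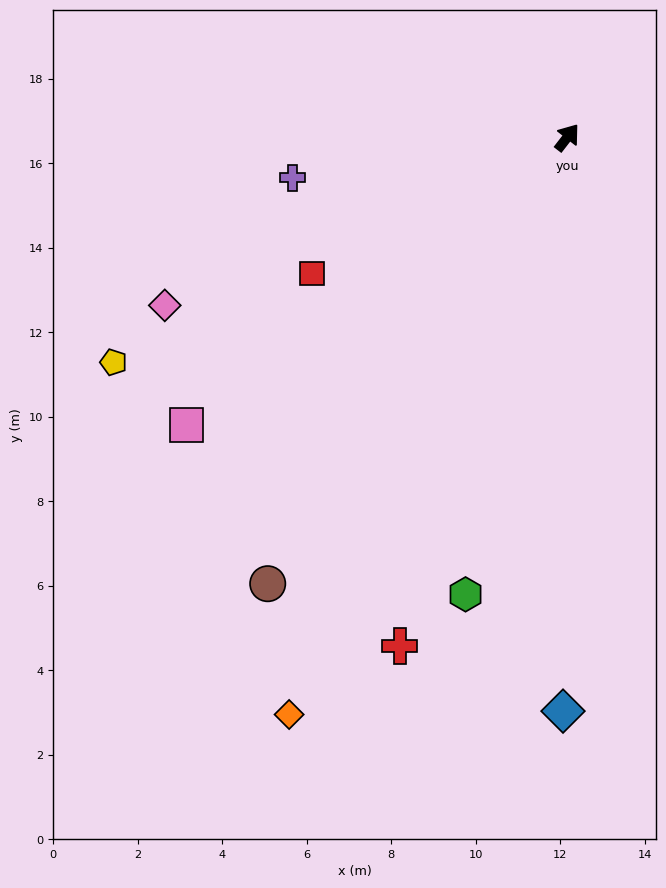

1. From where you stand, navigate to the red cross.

turn right 160°, forward 12.7 m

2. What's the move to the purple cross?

turn left 136°, forward 6.6 m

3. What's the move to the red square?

turn left 156°, forward 6.8 m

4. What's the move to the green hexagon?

turn right 155°, forward 11.1 m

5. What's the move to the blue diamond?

turn right 143°, forward 13.6 m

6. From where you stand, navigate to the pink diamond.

turn left 150°, forward 10.3 m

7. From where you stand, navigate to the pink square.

turn left 165°, forward 11.3 m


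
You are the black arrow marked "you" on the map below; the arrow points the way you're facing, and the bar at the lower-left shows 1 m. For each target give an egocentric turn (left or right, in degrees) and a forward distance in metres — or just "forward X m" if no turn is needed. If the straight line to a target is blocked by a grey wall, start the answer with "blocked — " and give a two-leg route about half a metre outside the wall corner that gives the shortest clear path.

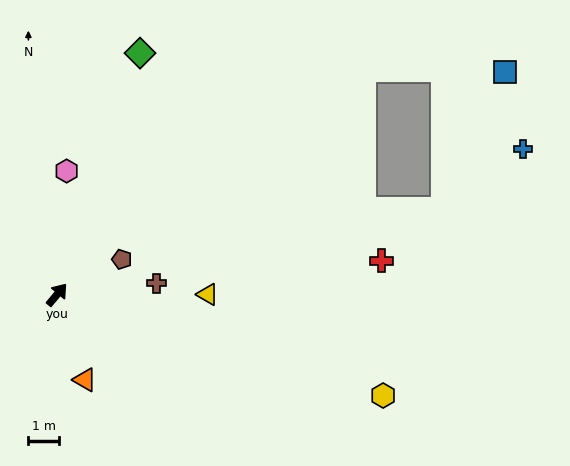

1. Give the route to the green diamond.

turn left 21°, forward 8.3 m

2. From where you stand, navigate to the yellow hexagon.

turn right 67°, forward 11.1 m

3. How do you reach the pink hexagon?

turn left 36°, forward 4.0 m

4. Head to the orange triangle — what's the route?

turn right 122°, forward 2.9 m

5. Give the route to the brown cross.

turn right 43°, forward 3.3 m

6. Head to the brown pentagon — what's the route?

turn right 21°, forward 2.4 m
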